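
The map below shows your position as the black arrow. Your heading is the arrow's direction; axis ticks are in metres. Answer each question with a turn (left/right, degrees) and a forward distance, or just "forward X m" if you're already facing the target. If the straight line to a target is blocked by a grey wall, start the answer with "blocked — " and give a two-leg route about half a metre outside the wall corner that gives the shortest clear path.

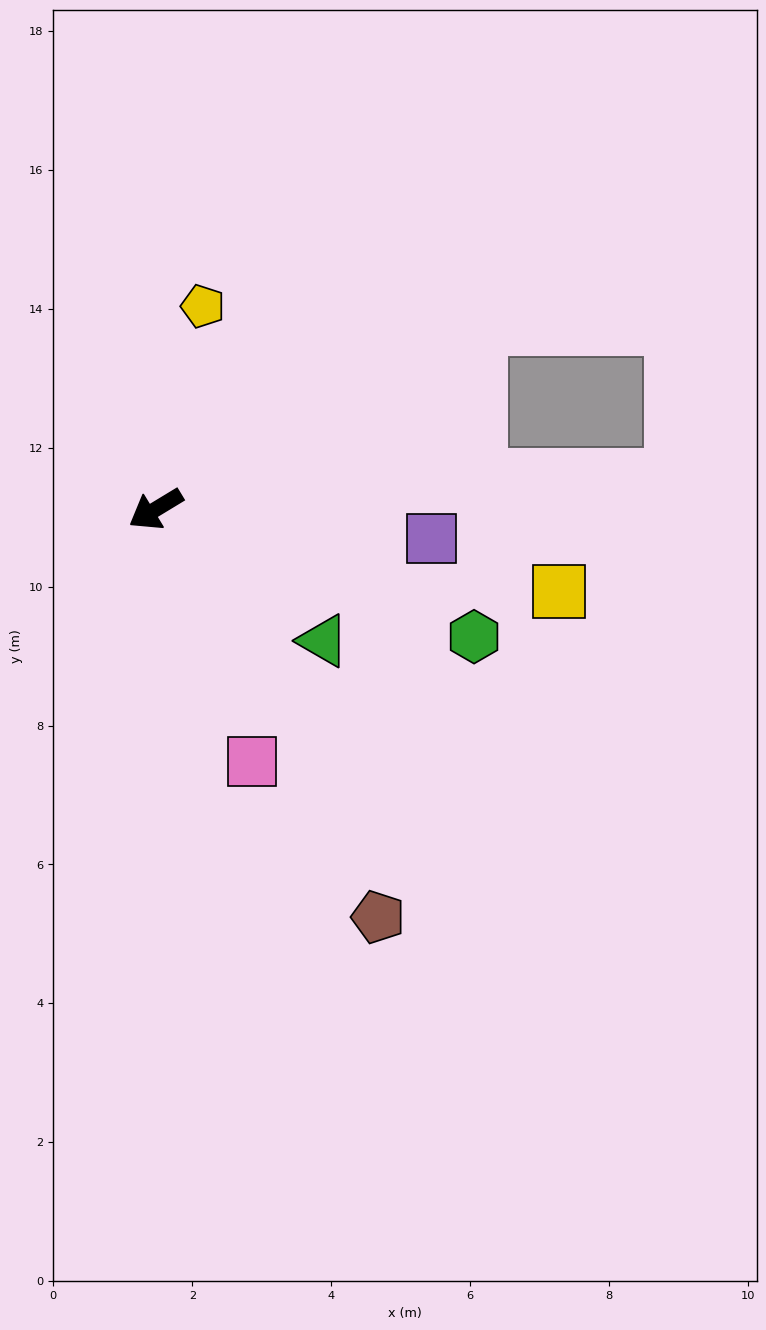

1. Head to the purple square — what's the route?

turn left 143°, forward 4.0 m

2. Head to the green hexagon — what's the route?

turn left 127°, forward 4.9 m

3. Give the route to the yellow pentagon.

turn right 134°, forward 3.0 m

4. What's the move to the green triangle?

turn left 111°, forward 3.1 m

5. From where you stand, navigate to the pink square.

turn left 80°, forward 3.9 m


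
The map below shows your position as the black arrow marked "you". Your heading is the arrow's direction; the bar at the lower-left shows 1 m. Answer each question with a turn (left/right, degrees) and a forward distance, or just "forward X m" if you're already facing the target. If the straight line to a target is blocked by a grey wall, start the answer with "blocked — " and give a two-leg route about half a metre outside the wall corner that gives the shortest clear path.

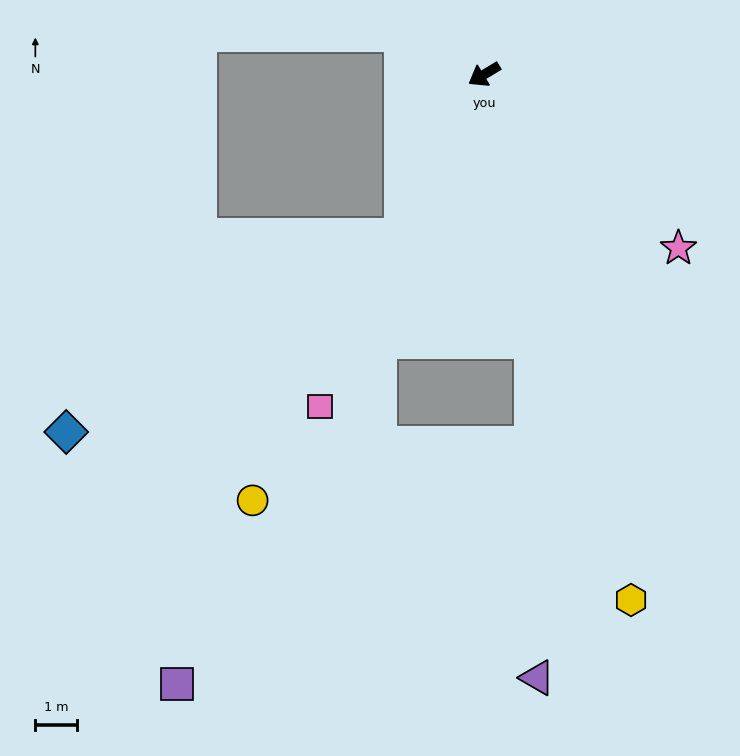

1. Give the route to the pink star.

turn left 107°, forward 6.2 m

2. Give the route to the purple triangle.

blocked — turn left 69°, forward 6.5 m, then turn right 9°, forward 8.1 m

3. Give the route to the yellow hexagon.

turn left 75°, forward 13.0 m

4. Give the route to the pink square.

turn left 33°, forward 8.9 m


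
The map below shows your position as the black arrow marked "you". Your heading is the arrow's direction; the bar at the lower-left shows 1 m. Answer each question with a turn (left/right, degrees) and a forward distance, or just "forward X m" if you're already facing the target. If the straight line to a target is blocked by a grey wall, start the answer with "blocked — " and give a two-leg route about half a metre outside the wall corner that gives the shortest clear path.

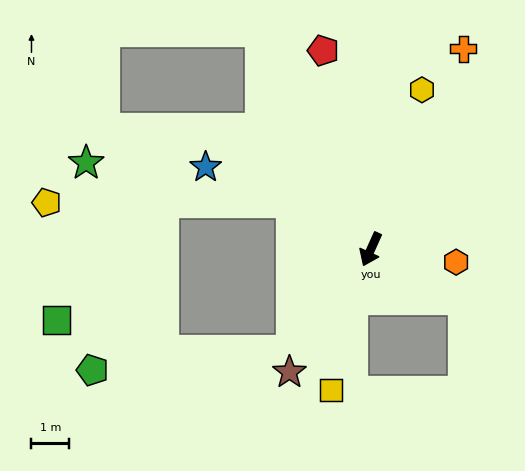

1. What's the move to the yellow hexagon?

turn right 173°, forward 4.5 m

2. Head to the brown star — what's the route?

turn right 9°, forward 3.9 m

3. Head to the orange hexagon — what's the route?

turn left 106°, forward 2.3 m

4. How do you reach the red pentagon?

turn right 142°, forward 5.4 m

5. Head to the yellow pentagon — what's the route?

blocked — turn right 97°, forward 2.5 m, then turn left 31°, forward 6.5 m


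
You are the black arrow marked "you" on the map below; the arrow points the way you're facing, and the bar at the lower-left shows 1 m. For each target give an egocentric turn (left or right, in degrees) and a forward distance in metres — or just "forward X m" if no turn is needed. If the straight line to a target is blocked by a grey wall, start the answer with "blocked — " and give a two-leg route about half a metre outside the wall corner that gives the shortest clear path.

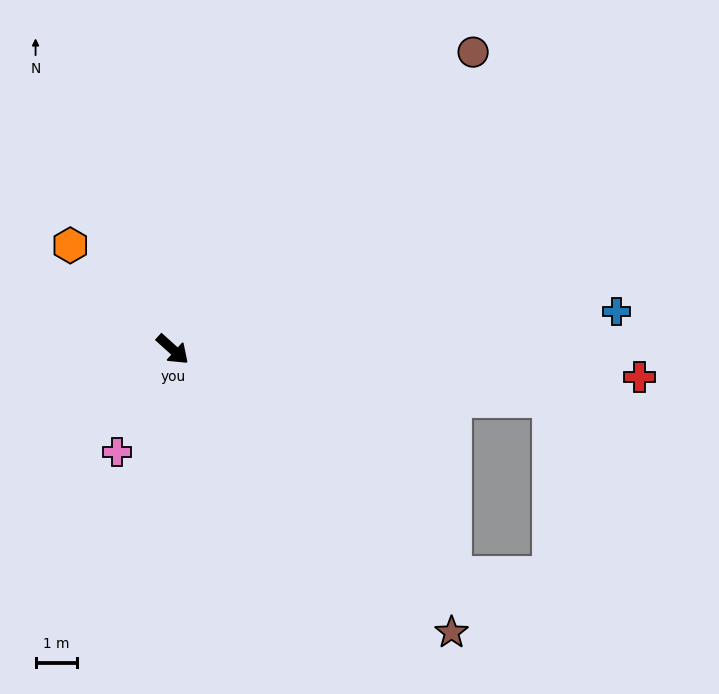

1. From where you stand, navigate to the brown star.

turn right 3°, forward 9.7 m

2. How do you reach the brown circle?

turn left 87°, forward 10.3 m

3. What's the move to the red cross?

turn left 39°, forward 11.4 m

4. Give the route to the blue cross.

turn left 47°, forward 10.8 m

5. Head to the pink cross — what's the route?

turn right 76°, forward 2.8 m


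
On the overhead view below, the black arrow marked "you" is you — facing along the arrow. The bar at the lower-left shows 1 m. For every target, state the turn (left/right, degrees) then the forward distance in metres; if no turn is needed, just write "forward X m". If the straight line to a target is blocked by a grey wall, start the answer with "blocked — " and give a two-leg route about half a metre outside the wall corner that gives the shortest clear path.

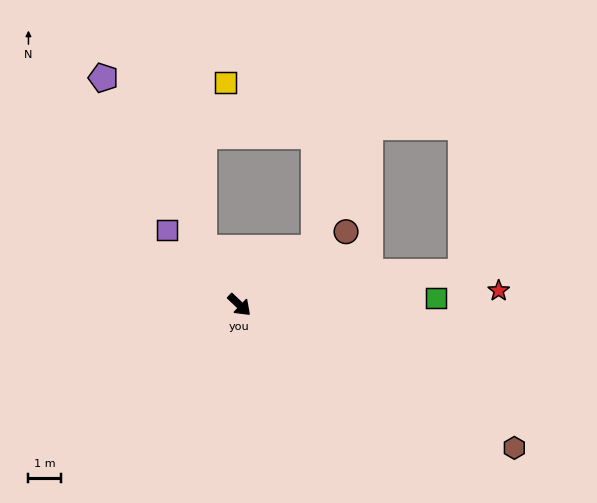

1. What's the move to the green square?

turn left 45°, forward 6.0 m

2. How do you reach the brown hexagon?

turn left 16°, forward 9.5 m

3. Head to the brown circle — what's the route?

turn left 78°, forward 4.0 m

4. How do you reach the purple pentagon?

turn left 164°, forward 8.2 m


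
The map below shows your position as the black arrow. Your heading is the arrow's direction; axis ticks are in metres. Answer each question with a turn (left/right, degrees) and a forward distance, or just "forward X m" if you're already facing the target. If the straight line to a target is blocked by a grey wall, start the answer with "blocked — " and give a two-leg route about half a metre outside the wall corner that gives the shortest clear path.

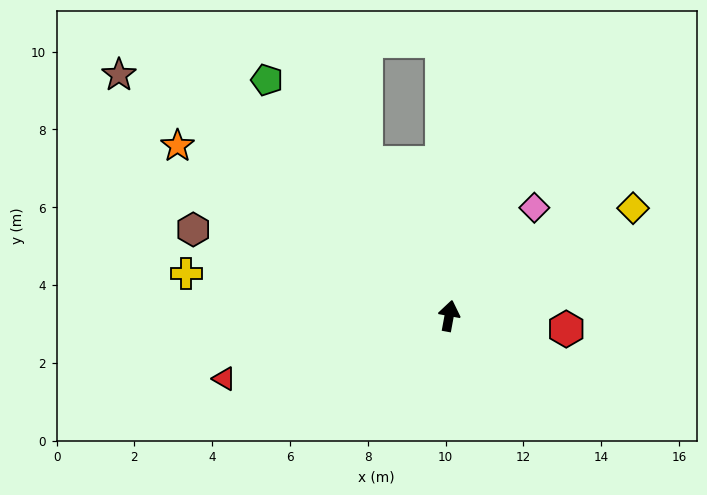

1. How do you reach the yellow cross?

turn left 91°, forward 6.8 m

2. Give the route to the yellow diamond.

turn right 49°, forward 5.5 m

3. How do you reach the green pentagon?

turn left 48°, forward 7.7 m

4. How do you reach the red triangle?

turn left 116°, forward 6.0 m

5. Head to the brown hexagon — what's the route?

turn left 82°, forward 6.9 m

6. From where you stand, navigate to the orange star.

turn left 68°, forward 8.2 m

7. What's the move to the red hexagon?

turn right 86°, forward 3.0 m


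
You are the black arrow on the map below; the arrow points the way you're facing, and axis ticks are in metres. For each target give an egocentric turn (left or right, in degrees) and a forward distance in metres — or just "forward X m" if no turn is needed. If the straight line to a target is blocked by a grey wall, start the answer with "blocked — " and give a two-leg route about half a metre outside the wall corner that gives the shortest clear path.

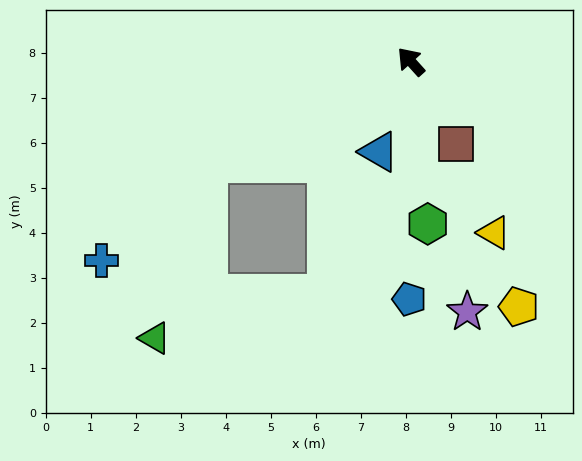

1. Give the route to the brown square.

turn left 167°, forward 2.1 m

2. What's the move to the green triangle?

blocked — turn left 75°, forward 5.0 m, then turn left 46°, forward 4.1 m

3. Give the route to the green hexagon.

turn left 144°, forward 3.6 m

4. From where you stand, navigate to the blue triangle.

turn left 119°, forward 2.1 m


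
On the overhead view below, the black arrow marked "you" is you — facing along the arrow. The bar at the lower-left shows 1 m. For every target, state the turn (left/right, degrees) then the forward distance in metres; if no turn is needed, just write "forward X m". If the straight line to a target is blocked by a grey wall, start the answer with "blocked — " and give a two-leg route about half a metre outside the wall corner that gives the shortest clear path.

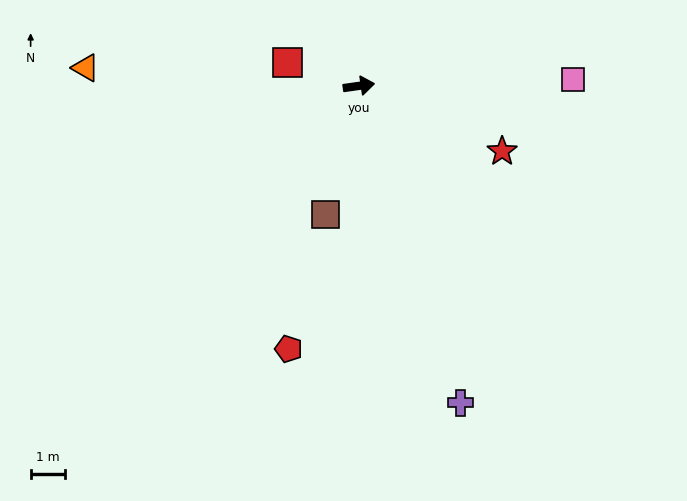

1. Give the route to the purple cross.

turn right 80°, forward 9.6 m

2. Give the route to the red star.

turn right 33°, forward 4.5 m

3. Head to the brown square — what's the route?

turn right 113°, forward 3.8 m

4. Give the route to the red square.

turn left 154°, forward 2.2 m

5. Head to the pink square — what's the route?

turn right 6°, forward 6.2 m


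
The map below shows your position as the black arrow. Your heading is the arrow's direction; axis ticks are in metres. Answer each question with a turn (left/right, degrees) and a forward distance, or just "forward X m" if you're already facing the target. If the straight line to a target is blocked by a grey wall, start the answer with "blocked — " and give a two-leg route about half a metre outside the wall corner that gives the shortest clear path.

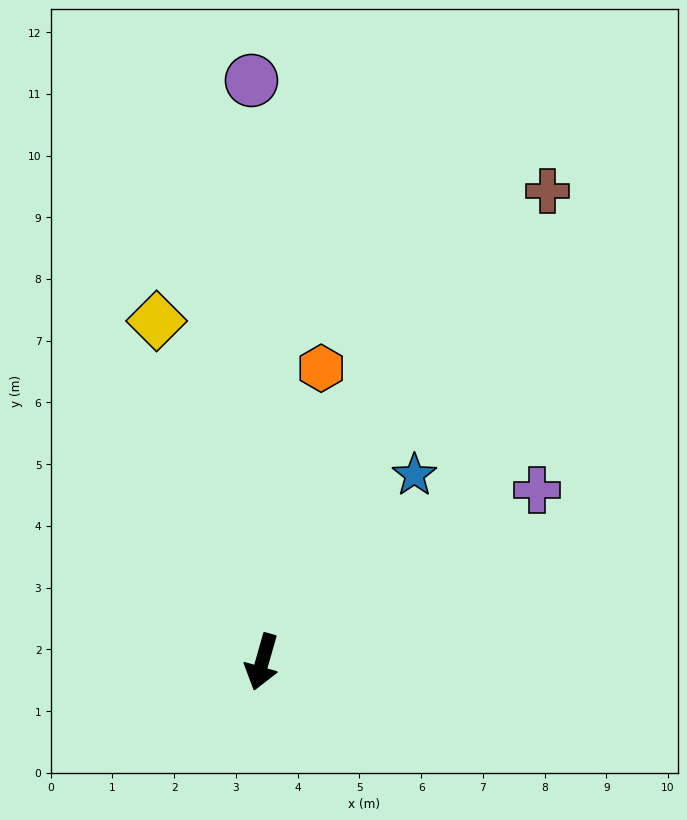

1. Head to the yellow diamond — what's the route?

turn right 147°, forward 5.8 m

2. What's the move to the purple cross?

turn left 138°, forward 5.3 m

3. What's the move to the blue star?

turn left 157°, forward 3.9 m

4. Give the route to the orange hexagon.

turn right 175°, forward 4.9 m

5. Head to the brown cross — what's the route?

turn left 165°, forward 8.9 m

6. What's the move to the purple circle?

turn right 163°, forward 9.4 m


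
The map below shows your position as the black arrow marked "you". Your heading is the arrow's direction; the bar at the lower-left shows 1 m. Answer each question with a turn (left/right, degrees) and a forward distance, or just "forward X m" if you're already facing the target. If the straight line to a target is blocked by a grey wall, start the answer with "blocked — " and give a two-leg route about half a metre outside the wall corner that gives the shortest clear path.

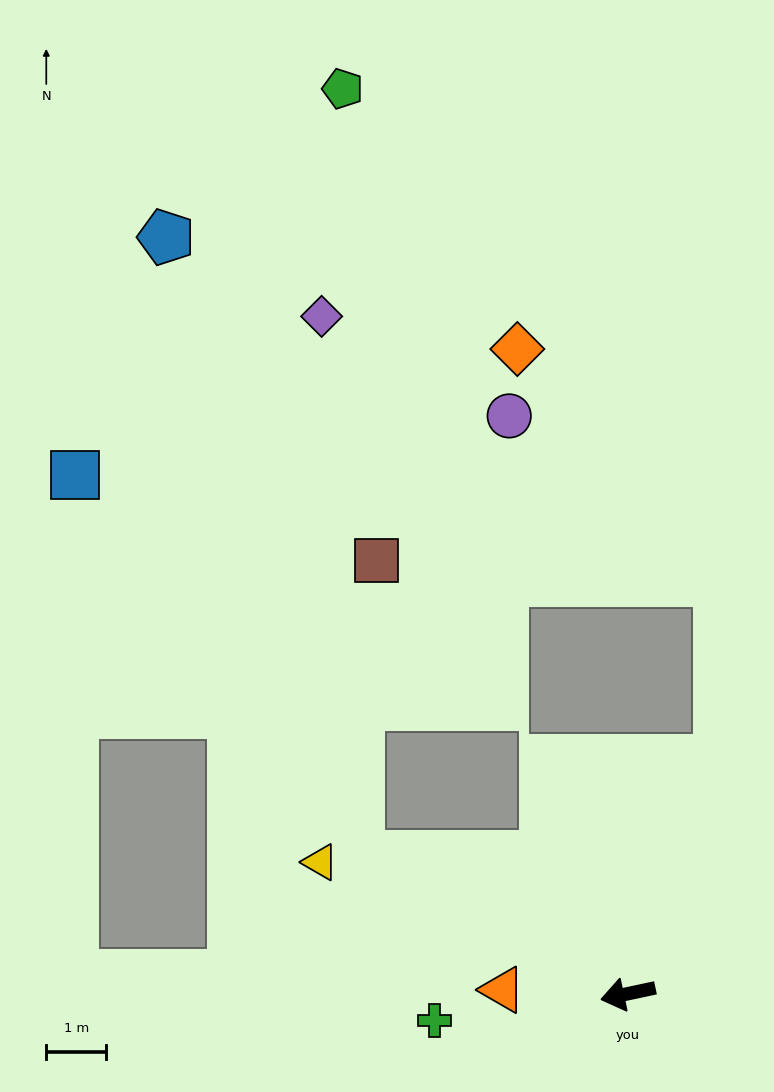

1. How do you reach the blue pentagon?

blocked — turn right 39°, forward 5.0 m, then turn right 46°, forward 10.8 m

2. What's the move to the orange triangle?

turn right 14°, forward 2.1 m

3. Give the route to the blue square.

blocked — turn right 39°, forward 5.0 m, then turn right 26°, forward 7.9 m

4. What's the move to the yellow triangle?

turn right 35°, forward 5.6 m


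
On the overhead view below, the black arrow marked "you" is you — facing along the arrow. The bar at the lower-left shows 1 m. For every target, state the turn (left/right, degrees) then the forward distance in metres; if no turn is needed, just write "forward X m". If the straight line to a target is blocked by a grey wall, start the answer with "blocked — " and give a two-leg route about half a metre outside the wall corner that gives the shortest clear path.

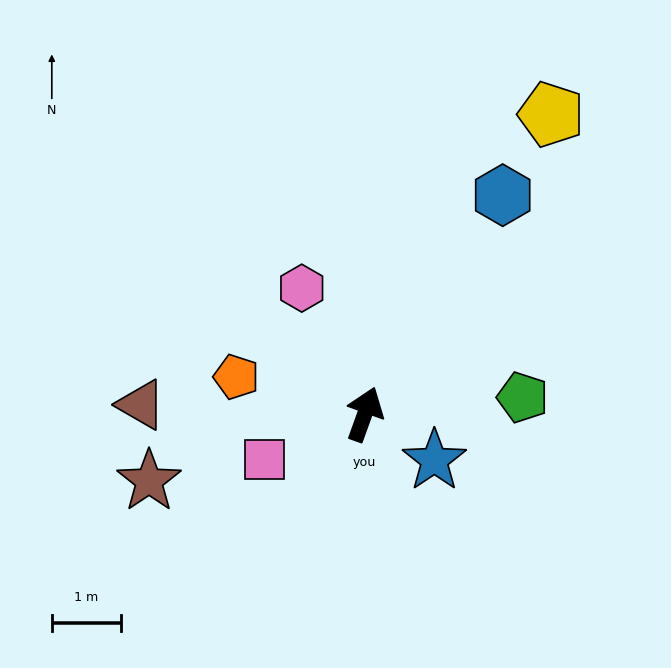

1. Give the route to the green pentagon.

turn right 64°, forward 2.3 m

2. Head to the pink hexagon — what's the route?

turn left 46°, forward 2.0 m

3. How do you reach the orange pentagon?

turn left 94°, forward 1.9 m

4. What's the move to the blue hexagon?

turn right 12°, forward 3.7 m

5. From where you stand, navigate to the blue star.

turn right 104°, forward 1.2 m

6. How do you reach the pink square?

turn left 134°, forward 1.6 m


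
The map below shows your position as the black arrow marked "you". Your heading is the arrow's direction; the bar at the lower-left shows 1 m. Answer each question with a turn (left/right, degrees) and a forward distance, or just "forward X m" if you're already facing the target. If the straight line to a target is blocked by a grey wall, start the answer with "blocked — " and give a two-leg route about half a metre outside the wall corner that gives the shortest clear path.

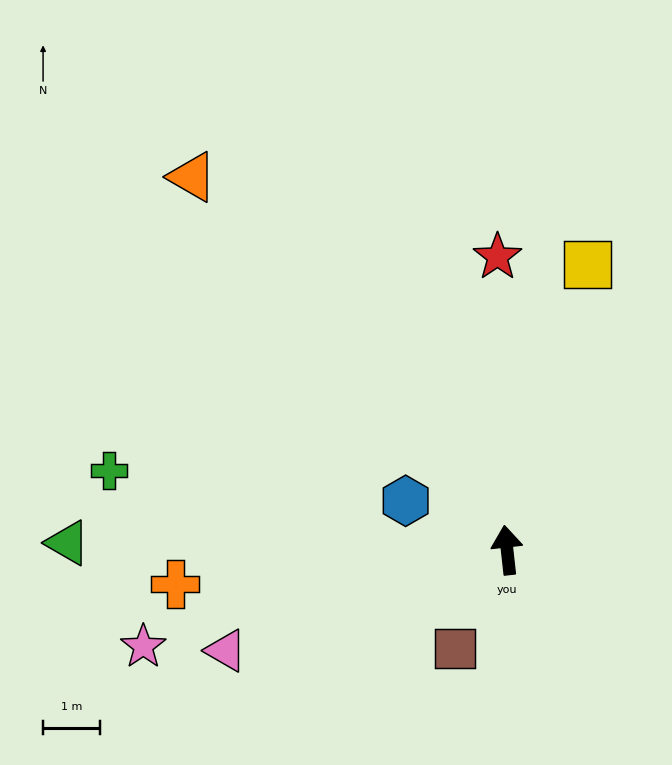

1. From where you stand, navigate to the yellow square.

turn right 22°, forward 5.2 m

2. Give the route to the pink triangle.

turn left 103°, forward 5.2 m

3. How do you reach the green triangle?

turn left 83°, forward 7.7 m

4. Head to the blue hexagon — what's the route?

turn left 58°, forward 2.0 m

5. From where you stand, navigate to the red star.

turn right 4°, forward 5.1 m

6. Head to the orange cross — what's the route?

turn left 90°, forward 5.9 m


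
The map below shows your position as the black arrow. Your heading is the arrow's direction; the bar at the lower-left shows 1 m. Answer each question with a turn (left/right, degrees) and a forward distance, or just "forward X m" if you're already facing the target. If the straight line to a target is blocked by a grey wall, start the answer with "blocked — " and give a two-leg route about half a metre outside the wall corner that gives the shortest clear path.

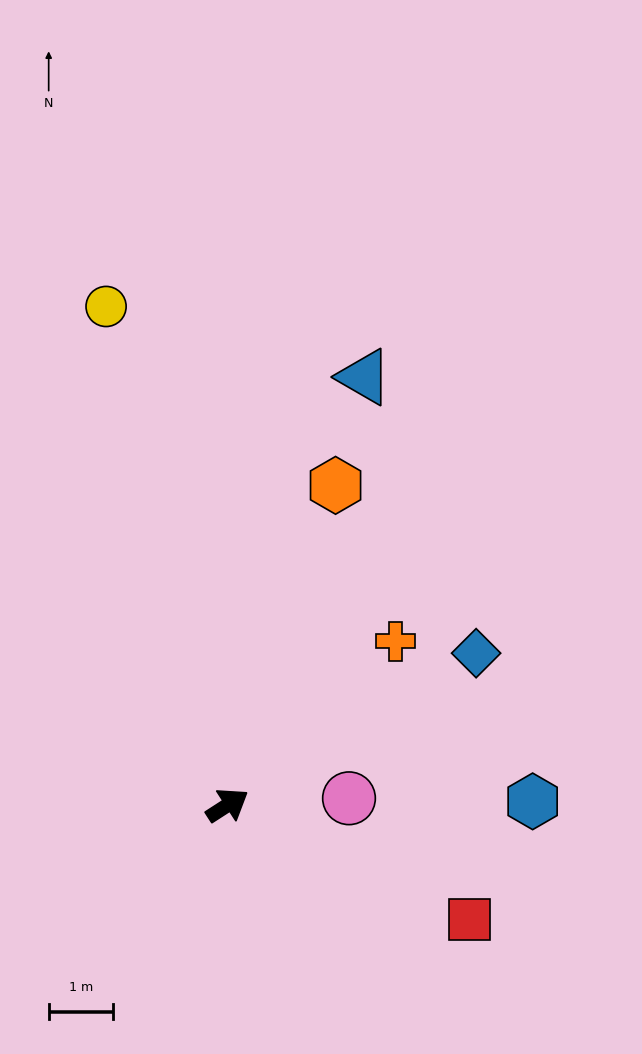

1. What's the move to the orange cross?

turn left 12°, forward 3.6 m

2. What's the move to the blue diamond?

forward 4.5 m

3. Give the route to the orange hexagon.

turn left 38°, forward 5.3 m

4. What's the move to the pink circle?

turn right 30°, forward 1.9 m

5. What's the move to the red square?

turn right 58°, forward 4.2 m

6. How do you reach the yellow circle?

turn left 71°, forward 8.0 m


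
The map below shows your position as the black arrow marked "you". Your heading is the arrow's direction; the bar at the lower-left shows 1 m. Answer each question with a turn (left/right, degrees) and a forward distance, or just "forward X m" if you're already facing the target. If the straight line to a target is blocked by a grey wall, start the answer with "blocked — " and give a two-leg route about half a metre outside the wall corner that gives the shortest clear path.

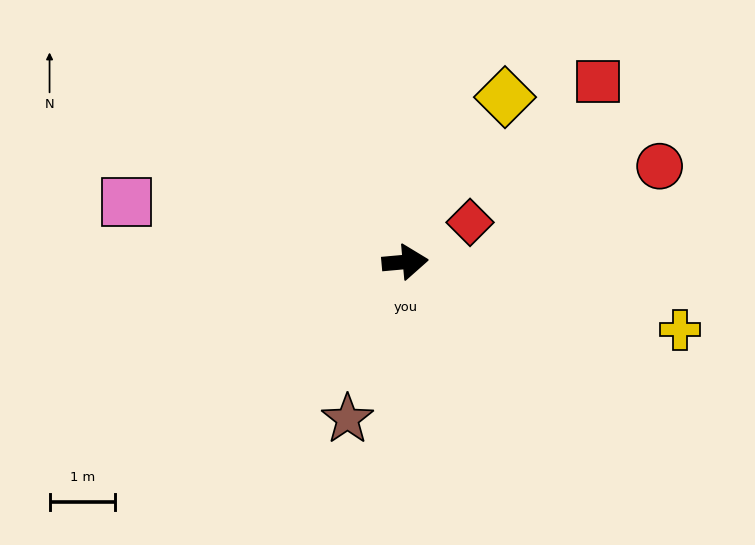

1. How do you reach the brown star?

turn right 115°, forward 2.6 m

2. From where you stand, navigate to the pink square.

turn left 163°, forward 4.4 m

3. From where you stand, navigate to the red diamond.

turn left 26°, forward 1.2 m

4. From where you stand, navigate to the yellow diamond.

turn left 54°, forward 3.0 m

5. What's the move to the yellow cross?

turn right 19°, forward 4.3 m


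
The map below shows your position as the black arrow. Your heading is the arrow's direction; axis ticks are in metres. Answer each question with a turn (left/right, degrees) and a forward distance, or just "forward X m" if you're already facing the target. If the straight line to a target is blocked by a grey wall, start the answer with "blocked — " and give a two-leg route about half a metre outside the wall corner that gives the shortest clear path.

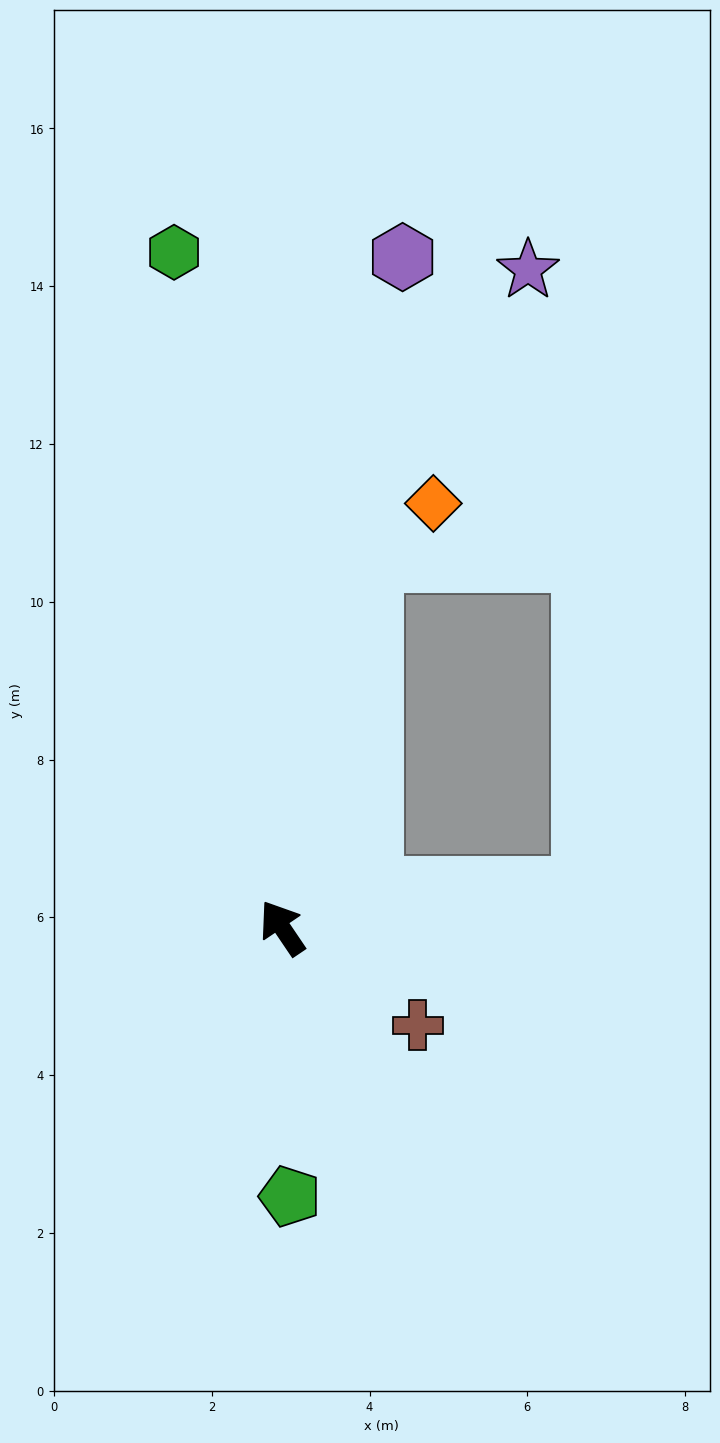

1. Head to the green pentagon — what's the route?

turn left 148°, forward 3.4 m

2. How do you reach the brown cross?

turn right 160°, forward 2.1 m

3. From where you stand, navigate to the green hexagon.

turn right 25°, forward 8.7 m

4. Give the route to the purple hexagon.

turn right 44°, forward 8.6 m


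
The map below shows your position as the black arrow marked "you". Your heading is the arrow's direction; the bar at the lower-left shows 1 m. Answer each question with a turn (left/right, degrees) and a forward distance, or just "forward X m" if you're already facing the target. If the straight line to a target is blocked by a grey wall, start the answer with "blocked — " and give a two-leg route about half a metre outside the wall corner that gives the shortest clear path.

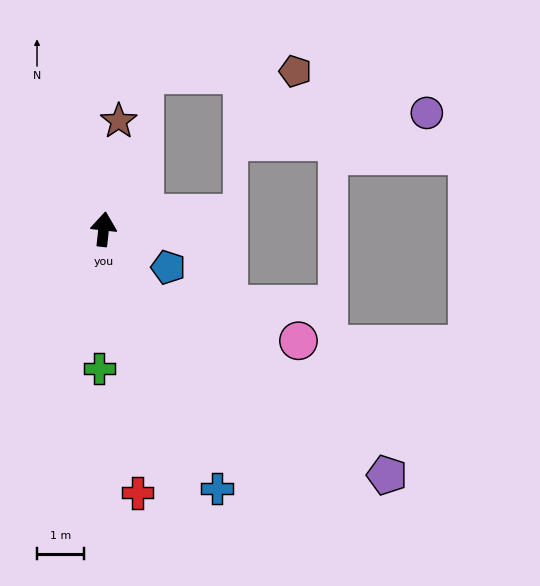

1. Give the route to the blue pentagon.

turn right 114°, forward 1.6 m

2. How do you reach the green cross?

turn right 176°, forward 3.0 m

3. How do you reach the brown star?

forward 2.3 m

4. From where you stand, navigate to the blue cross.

turn right 150°, forward 6.0 m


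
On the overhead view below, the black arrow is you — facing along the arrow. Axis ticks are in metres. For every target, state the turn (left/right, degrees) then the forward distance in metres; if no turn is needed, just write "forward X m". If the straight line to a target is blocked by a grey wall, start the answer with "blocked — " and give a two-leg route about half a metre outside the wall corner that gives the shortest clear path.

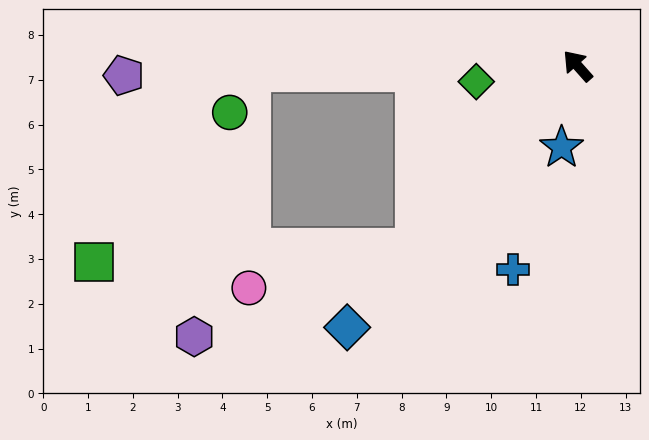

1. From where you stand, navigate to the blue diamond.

turn left 97°, forward 7.8 m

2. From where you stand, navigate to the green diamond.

turn left 57°, forward 2.3 m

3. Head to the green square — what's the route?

blocked — turn left 96°, forward 5.5 m, then turn right 45°, forward 7.1 m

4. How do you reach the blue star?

turn left 127°, forward 1.9 m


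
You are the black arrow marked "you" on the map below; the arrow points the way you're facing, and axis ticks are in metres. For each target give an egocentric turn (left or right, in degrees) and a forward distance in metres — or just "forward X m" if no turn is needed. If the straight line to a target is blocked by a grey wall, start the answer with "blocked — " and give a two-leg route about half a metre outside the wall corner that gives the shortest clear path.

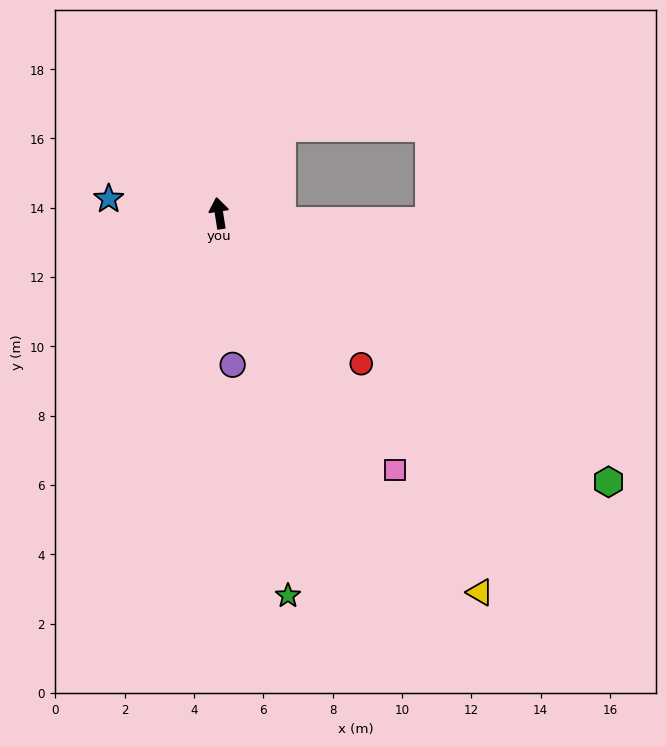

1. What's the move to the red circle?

turn right 146°, forward 6.0 m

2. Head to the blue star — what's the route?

turn left 74°, forward 3.2 m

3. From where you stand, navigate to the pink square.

turn right 155°, forward 9.0 m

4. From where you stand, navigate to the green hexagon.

turn right 134°, forward 13.7 m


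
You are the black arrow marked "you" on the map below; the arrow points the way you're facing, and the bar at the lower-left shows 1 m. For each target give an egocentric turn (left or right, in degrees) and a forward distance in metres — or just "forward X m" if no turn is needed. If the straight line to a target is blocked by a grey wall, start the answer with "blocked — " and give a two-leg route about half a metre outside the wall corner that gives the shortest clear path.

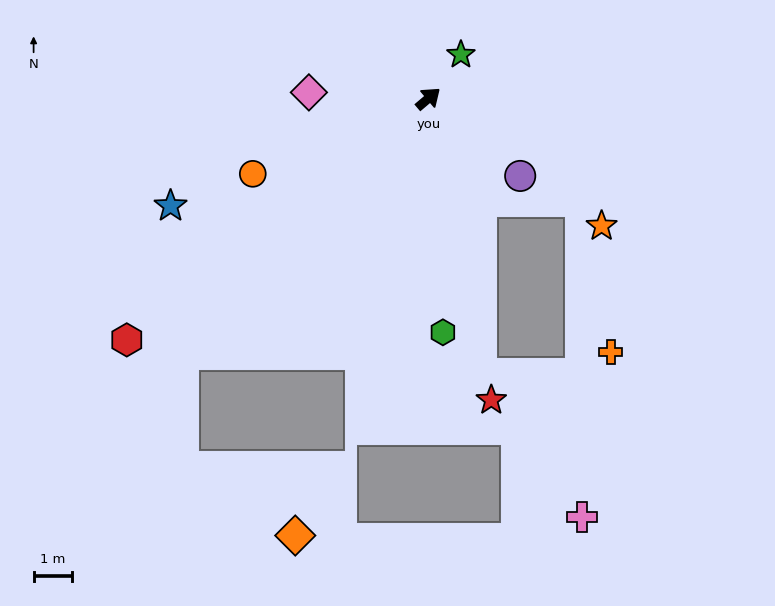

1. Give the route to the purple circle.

turn right 80°, forward 3.1 m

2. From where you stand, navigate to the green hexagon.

turn right 127°, forward 6.1 m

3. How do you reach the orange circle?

turn left 163°, forward 5.0 m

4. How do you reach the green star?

turn left 13°, forward 1.4 m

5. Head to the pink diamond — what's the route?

turn left 137°, forward 3.1 m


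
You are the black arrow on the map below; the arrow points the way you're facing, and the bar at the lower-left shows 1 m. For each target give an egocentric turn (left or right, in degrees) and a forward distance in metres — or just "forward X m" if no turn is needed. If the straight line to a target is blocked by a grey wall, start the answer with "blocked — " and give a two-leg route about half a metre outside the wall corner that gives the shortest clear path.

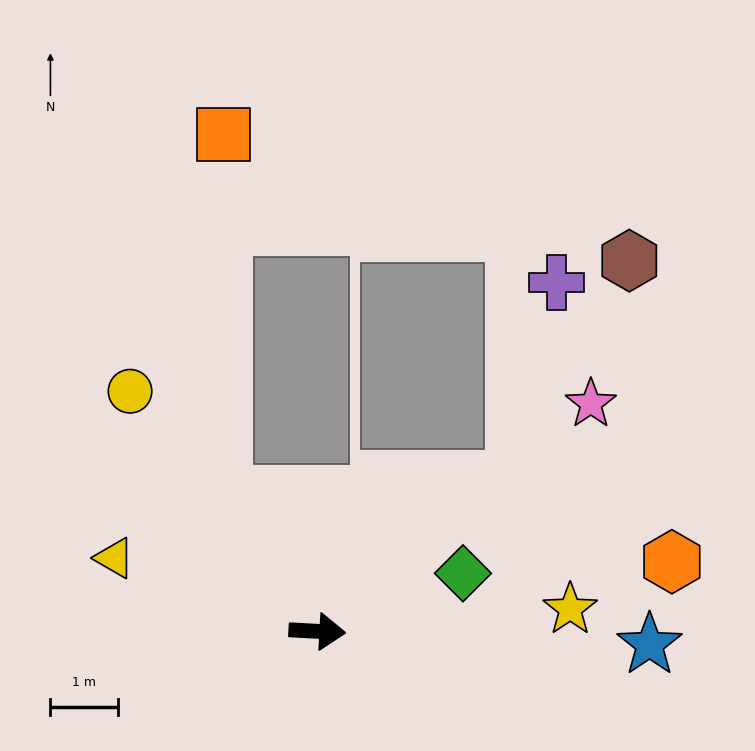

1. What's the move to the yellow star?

turn left 8°, forward 3.8 m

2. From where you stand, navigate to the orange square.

blocked — turn left 127°, forward 2.5 m, then turn right 34°, forward 5.3 m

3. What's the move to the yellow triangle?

turn left 163°, forward 3.2 m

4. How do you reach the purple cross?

blocked — turn left 41°, forward 3.7 m, then turn left 40°, forward 3.0 m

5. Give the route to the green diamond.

turn left 25°, forward 2.3 m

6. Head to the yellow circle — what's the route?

turn left 131°, forward 4.5 m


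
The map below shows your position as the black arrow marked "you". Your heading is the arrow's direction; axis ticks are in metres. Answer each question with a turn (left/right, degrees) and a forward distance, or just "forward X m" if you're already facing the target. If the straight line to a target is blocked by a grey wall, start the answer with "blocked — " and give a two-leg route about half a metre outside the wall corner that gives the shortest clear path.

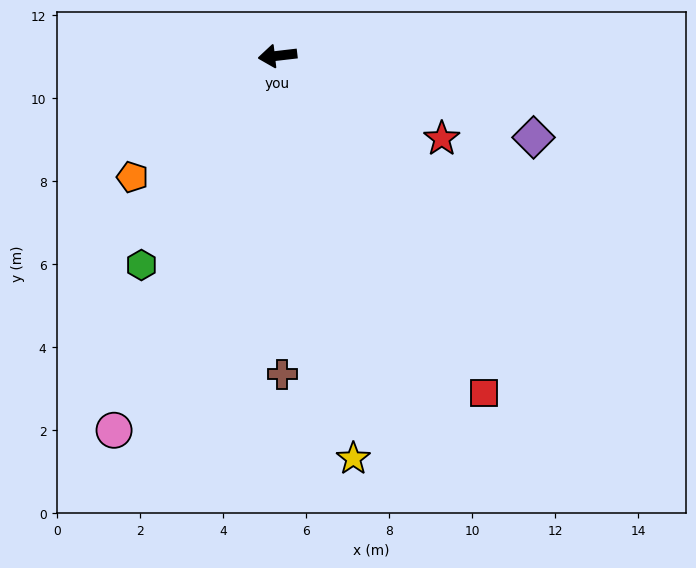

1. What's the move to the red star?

turn left 147°, forward 4.4 m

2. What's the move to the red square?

turn left 115°, forward 9.5 m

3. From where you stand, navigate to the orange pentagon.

turn left 33°, forward 4.6 m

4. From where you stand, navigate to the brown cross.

turn left 84°, forward 7.7 m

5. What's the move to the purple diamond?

turn left 156°, forward 6.5 m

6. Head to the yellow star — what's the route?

turn left 94°, forward 9.9 m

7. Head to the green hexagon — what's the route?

turn left 50°, forward 6.0 m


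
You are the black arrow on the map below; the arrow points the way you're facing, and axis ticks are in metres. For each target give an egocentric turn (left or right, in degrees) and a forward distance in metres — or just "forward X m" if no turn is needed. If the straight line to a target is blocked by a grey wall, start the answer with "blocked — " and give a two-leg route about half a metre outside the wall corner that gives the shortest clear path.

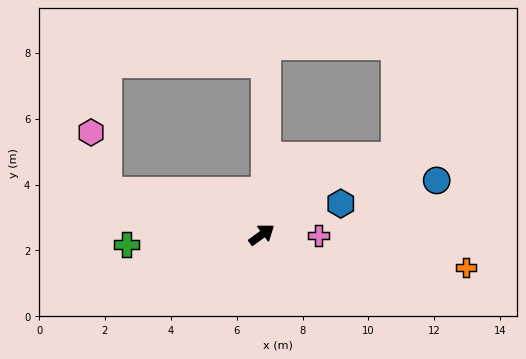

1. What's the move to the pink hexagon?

blocked — turn left 128°, forward 4.8 m, then turn right 58°, forward 1.8 m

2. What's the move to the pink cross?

turn right 37°, forward 1.7 m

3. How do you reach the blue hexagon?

turn right 15°, forward 2.6 m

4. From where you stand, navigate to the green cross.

turn left 148°, forward 4.1 m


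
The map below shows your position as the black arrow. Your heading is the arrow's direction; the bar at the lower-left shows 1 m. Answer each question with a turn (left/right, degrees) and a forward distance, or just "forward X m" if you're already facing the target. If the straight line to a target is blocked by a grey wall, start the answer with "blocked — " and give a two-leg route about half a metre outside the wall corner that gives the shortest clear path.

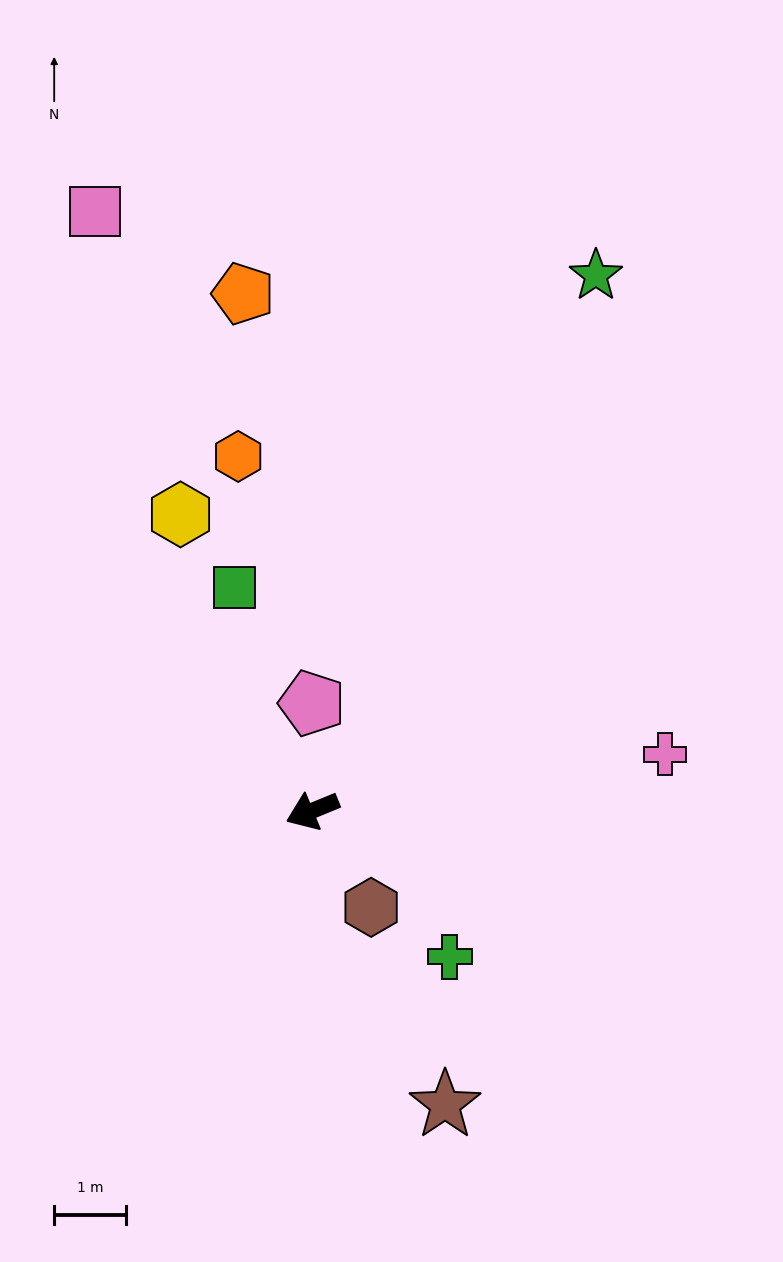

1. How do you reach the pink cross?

turn left 167°, forward 5.0 m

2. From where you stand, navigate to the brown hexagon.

turn left 99°, forward 1.6 m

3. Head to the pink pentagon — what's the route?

turn right 112°, forward 1.5 m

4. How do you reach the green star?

turn right 140°, forward 8.4 m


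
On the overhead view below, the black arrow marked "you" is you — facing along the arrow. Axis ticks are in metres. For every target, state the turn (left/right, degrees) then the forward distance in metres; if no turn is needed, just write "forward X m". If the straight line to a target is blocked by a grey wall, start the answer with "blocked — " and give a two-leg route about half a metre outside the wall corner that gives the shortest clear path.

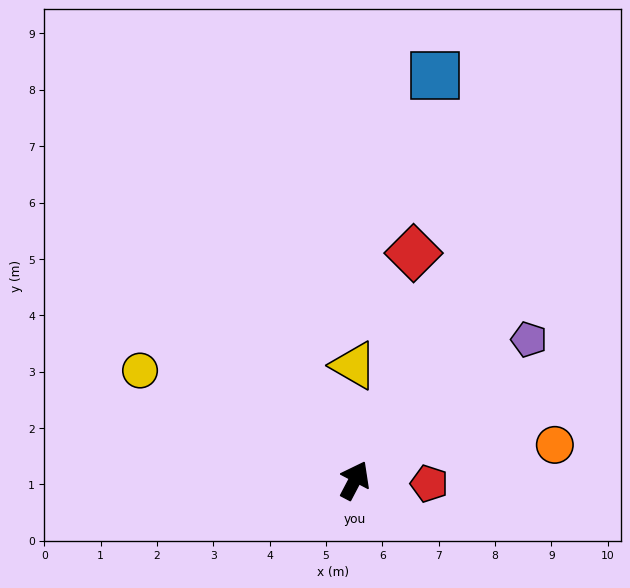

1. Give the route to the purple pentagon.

turn right 23°, forward 4.0 m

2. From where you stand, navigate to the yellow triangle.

turn left 28°, forward 2.0 m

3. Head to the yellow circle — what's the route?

turn left 91°, forward 4.3 m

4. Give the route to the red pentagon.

turn right 65°, forward 1.3 m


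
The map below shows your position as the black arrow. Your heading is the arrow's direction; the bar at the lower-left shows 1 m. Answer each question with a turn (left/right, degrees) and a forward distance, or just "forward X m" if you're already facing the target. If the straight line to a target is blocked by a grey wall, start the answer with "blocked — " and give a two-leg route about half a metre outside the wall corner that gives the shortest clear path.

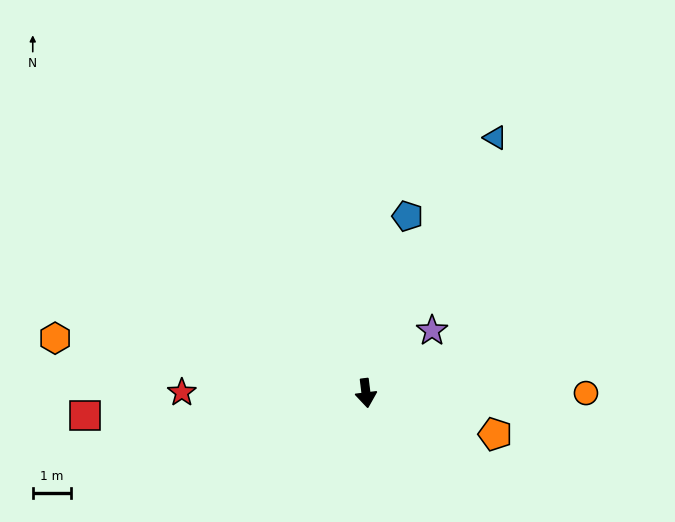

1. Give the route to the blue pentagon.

turn left 160°, forward 4.7 m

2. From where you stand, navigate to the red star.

turn right 97°, forward 4.8 m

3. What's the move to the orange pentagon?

turn left 65°, forward 3.5 m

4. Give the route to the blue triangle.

turn left 146°, forward 7.4 m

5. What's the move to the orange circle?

turn left 83°, forward 5.7 m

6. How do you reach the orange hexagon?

turn right 107°, forward 8.2 m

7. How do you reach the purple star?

turn left 126°, forward 2.4 m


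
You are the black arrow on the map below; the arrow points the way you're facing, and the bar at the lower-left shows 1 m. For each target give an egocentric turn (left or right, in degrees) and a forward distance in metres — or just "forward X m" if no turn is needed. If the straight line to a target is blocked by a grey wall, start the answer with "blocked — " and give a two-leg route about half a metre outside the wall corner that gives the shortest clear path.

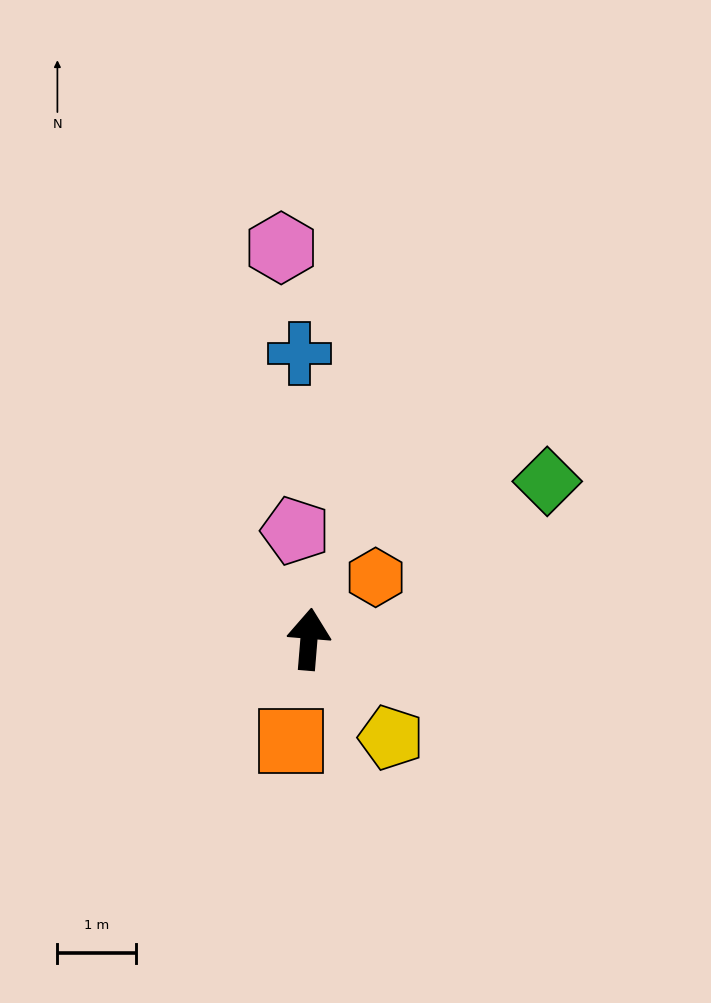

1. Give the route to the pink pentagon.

turn left 12°, forward 1.4 m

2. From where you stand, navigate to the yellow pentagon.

turn right 135°, forward 1.6 m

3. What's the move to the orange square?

turn left 175°, forward 1.3 m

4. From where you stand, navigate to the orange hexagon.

turn right 42°, forward 1.2 m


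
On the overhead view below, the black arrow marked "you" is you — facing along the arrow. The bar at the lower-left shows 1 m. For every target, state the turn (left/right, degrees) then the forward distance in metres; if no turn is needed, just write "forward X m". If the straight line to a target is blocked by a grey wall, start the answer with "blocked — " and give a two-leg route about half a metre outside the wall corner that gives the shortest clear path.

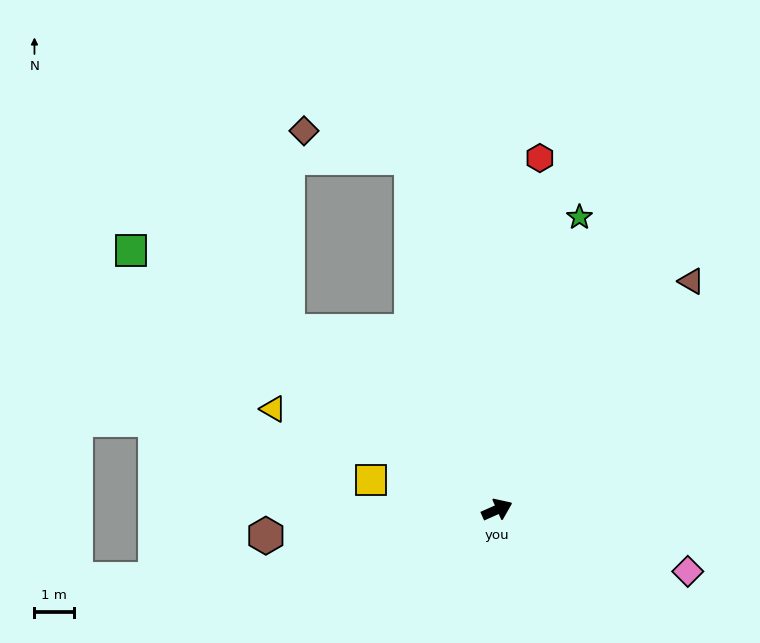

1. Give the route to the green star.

turn left 50°, forward 7.7 m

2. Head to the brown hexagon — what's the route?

turn left 162°, forward 5.9 m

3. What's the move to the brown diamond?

blocked — turn left 80°, forward 9.1 m, then turn left 62°, forward 2.8 m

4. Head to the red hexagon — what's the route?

turn left 59°, forward 9.0 m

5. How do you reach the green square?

turn left 121°, forward 11.3 m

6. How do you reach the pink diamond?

turn right 42°, forward 5.1 m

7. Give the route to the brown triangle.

turn left 26°, forward 7.6 m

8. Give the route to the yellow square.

turn left 143°, forward 3.3 m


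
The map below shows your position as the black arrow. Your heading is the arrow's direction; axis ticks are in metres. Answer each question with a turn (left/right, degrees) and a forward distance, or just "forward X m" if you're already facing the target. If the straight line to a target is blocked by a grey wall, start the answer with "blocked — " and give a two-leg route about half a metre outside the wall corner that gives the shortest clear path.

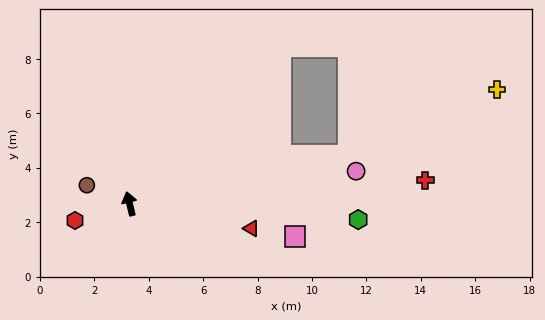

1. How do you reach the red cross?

turn right 99°, forward 10.9 m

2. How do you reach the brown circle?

turn left 53°, forward 1.7 m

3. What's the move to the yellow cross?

blocked — turn right 92°, forward 8.3 m, then turn left 13°, forward 6.0 m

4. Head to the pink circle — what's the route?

turn right 96°, forward 8.4 m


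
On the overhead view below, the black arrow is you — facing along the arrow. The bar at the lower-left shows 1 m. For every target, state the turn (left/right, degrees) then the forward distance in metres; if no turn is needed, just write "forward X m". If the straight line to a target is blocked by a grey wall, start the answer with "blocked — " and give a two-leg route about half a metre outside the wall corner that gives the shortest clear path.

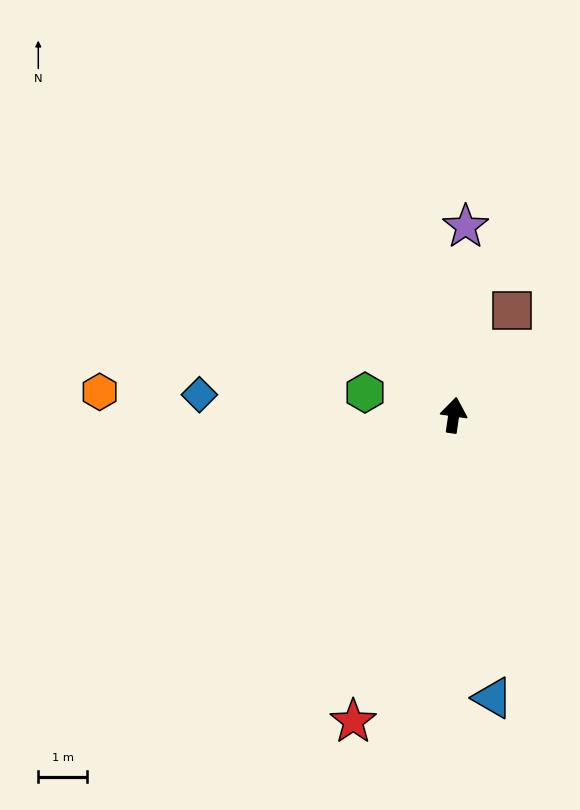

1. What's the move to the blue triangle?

turn right 164°, forward 5.9 m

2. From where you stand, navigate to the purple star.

turn left 5°, forward 3.9 m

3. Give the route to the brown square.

turn right 21°, forward 2.5 m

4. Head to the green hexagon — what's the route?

turn left 84°, forward 1.9 m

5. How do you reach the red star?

turn left 170°, forward 6.7 m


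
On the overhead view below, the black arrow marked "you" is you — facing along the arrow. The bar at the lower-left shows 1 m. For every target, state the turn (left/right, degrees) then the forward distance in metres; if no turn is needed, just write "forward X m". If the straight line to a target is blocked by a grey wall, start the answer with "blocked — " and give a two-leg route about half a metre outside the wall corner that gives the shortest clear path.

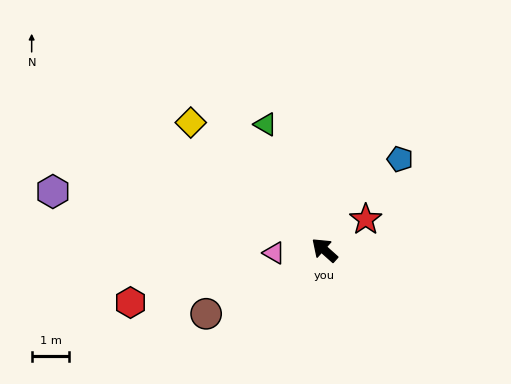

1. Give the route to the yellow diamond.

forward 4.9 m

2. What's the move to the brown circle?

turn left 70°, forward 3.6 m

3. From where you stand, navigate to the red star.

turn right 102°, forward 1.4 m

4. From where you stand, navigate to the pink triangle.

turn left 45°, forward 1.3 m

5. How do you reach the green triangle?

turn right 23°, forward 3.7 m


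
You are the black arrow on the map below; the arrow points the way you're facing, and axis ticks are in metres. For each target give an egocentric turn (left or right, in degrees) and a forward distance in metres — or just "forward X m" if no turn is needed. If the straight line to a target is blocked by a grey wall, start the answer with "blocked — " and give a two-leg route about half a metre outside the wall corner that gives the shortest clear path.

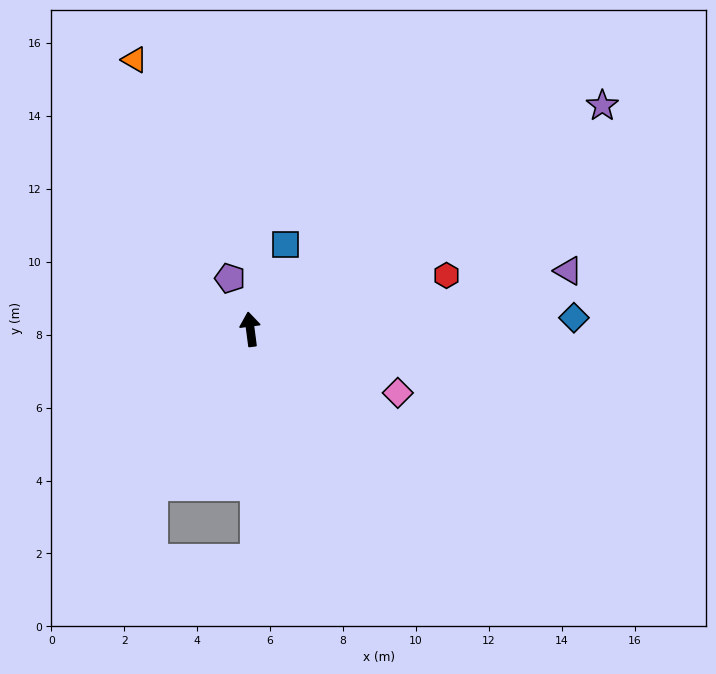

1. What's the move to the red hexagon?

turn right 82°, forward 5.6 m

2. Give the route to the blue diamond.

turn right 95°, forward 8.9 m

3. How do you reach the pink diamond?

turn right 121°, forward 4.4 m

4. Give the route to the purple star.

turn right 65°, forward 11.4 m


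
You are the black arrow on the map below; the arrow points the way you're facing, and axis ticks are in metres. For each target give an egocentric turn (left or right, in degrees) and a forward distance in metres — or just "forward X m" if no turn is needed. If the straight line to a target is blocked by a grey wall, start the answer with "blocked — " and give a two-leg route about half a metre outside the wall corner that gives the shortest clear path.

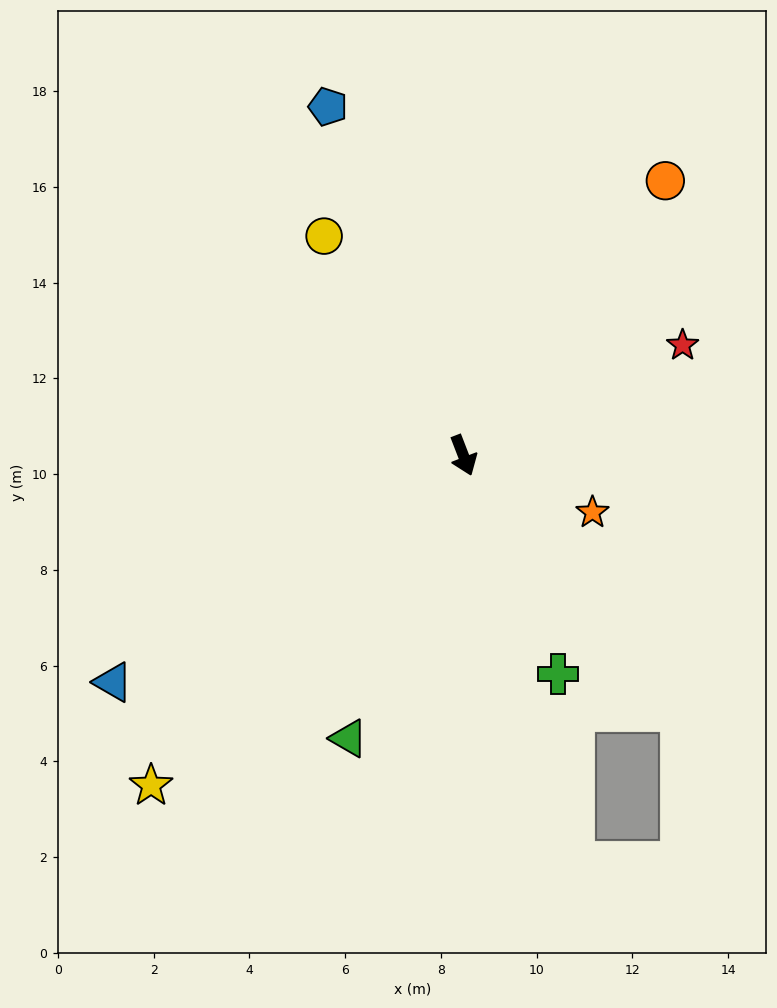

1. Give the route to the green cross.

turn left 2°, forward 5.0 m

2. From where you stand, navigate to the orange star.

turn left 45°, forward 2.9 m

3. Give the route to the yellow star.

turn right 65°, forward 9.5 m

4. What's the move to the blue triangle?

turn right 78°, forward 8.7 m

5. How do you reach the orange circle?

turn left 123°, forward 7.1 m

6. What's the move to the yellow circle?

turn right 169°, forward 5.4 m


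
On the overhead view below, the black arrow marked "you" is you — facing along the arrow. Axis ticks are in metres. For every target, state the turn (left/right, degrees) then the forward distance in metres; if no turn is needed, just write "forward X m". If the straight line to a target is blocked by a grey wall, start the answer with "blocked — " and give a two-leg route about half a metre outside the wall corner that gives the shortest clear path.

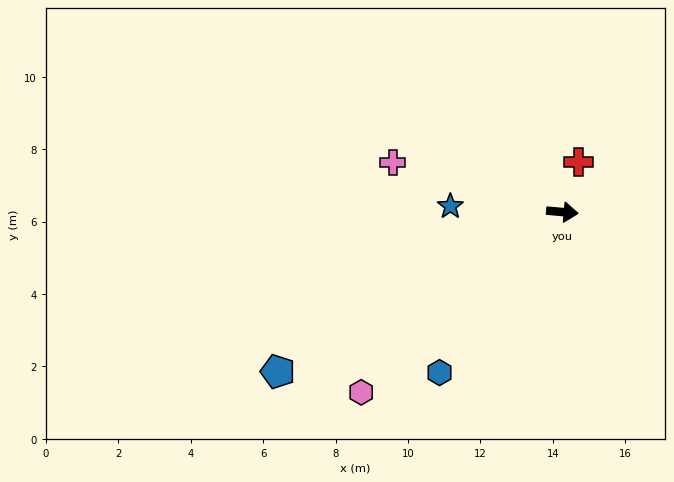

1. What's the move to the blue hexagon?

turn right 122°, forward 5.6 m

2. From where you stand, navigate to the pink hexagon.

turn right 133°, forward 7.5 m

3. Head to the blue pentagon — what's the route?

turn right 146°, forward 9.0 m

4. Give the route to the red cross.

turn left 77°, forward 1.4 m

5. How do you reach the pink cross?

turn left 169°, forward 4.9 m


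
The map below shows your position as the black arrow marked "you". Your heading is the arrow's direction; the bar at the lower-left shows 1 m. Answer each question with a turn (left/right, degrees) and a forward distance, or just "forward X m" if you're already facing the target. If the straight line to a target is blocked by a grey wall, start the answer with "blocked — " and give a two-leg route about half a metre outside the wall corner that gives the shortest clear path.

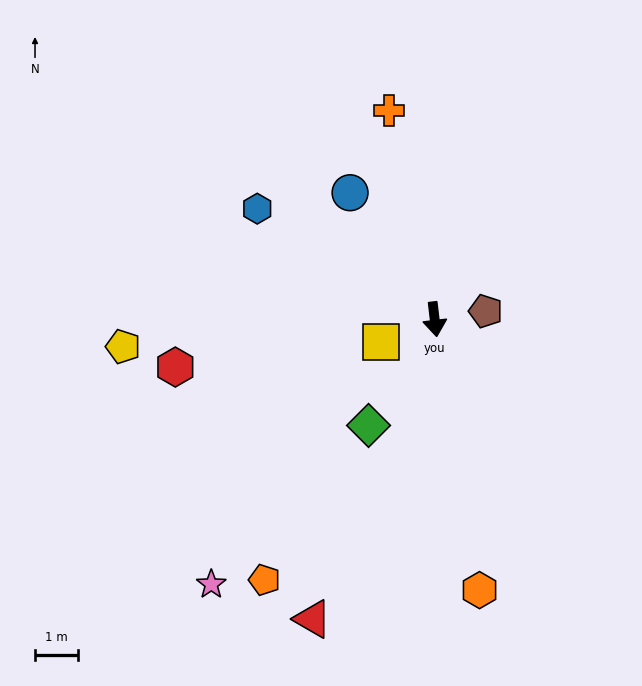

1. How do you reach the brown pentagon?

turn left 92°, forward 1.2 m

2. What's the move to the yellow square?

turn right 74°, forward 1.4 m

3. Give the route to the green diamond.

turn right 39°, forward 2.9 m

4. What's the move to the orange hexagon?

turn left 3°, forward 6.4 m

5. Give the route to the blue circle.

turn right 153°, forward 3.6 m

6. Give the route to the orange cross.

turn right 174°, forward 5.0 m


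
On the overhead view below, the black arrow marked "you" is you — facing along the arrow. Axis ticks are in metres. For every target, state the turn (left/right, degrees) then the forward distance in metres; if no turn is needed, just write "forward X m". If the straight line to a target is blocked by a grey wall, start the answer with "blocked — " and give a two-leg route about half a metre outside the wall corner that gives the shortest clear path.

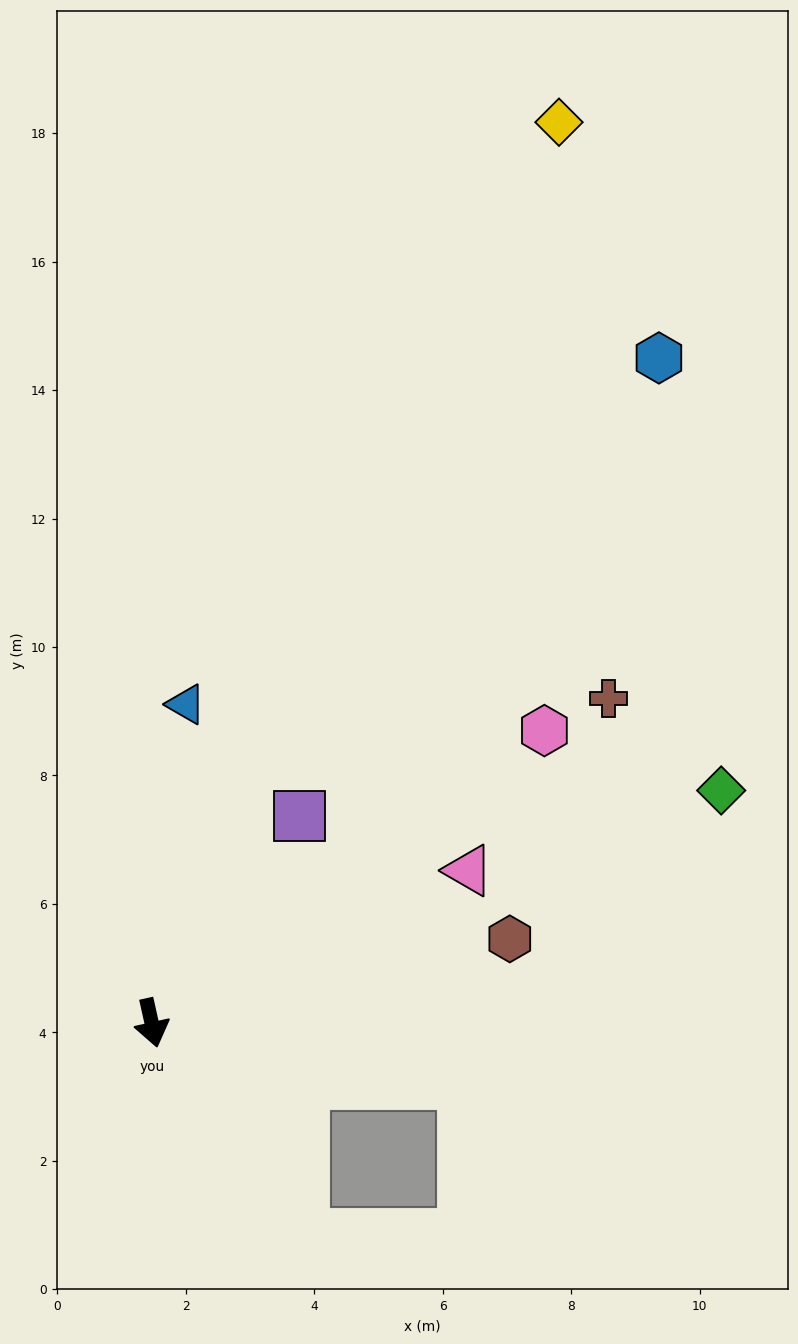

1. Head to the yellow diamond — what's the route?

turn left 143°, forward 15.4 m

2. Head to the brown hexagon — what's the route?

turn left 91°, forward 5.7 m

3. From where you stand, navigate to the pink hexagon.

turn left 114°, forward 7.6 m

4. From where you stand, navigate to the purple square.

turn left 132°, forward 4.0 m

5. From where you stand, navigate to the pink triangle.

turn left 103°, forward 5.5 m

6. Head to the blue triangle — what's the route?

turn left 161°, forward 5.0 m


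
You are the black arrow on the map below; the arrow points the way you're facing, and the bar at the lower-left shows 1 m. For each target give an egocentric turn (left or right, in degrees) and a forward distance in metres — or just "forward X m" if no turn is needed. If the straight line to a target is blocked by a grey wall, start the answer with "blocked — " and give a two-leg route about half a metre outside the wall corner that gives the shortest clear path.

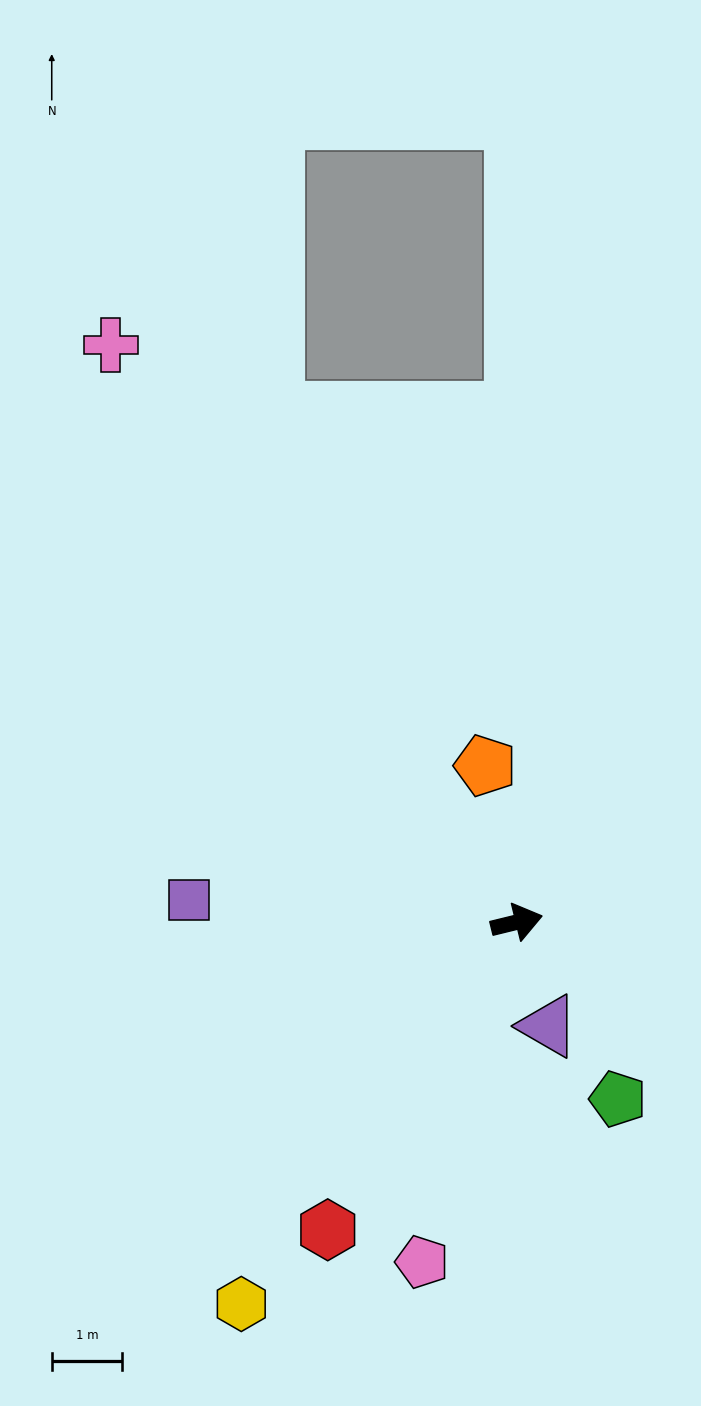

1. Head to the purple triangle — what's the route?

turn right 87°, forward 1.5 m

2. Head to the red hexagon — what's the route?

turn right 135°, forward 5.1 m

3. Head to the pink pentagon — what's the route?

turn right 119°, forward 5.0 m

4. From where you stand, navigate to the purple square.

turn left 162°, forward 4.6 m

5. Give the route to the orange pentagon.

turn left 88°, forward 2.3 m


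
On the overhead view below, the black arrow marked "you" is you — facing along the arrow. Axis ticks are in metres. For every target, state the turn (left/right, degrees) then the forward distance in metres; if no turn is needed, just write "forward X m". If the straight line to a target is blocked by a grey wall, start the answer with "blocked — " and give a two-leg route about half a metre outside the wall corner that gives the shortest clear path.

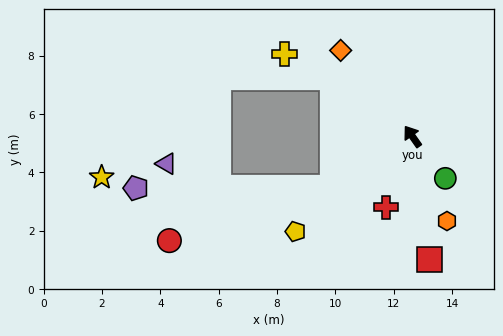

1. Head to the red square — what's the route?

turn left 153°, forward 4.3 m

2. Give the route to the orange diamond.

turn left 5°, forward 3.8 m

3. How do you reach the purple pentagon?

blocked — turn left 87°, forward 3.2 m, then turn right 32°, forward 6.7 m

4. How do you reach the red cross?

turn left 125°, forward 2.6 m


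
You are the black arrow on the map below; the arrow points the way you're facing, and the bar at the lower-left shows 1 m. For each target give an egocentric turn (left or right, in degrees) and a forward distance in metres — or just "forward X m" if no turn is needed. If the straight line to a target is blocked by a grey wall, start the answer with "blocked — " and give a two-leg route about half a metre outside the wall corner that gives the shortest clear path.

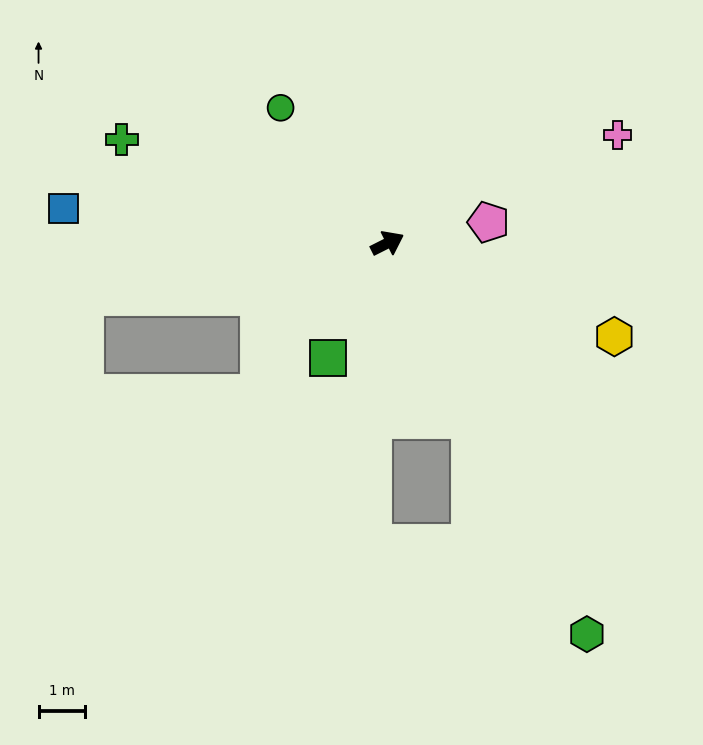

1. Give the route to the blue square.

turn left 147°, forward 7.1 m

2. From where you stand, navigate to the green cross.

turn left 132°, forward 6.2 m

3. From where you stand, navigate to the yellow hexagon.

turn right 49°, forward 5.3 m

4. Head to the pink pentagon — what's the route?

turn right 15°, forward 2.2 m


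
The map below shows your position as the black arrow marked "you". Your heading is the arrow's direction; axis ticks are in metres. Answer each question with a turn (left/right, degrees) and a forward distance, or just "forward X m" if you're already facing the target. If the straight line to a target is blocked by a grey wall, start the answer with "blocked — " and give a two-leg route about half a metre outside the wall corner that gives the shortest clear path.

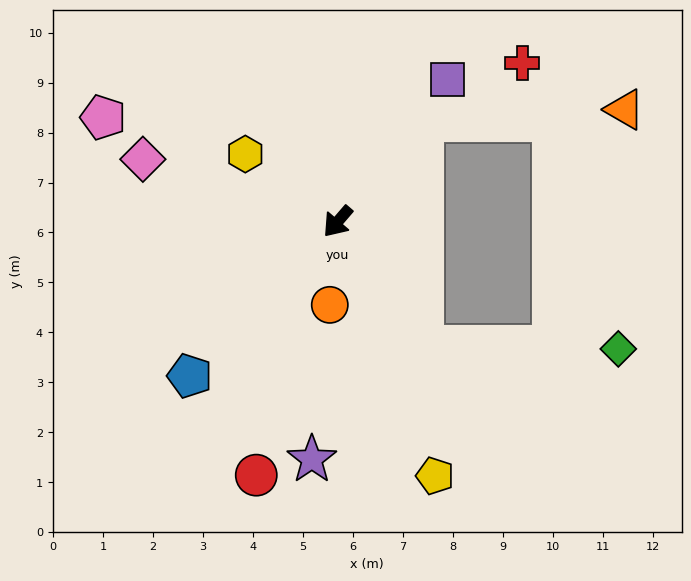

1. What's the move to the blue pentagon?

turn right 3°, forward 4.3 m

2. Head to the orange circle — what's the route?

turn left 35°, forward 1.7 m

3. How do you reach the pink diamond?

turn right 67°, forward 4.1 m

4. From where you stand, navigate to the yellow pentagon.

turn left 62°, forward 5.4 m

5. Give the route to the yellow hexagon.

turn right 86°, forward 2.3 m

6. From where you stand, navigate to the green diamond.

blocked — turn left 75°, forward 3.0 m, then turn left 55°, forward 3.9 m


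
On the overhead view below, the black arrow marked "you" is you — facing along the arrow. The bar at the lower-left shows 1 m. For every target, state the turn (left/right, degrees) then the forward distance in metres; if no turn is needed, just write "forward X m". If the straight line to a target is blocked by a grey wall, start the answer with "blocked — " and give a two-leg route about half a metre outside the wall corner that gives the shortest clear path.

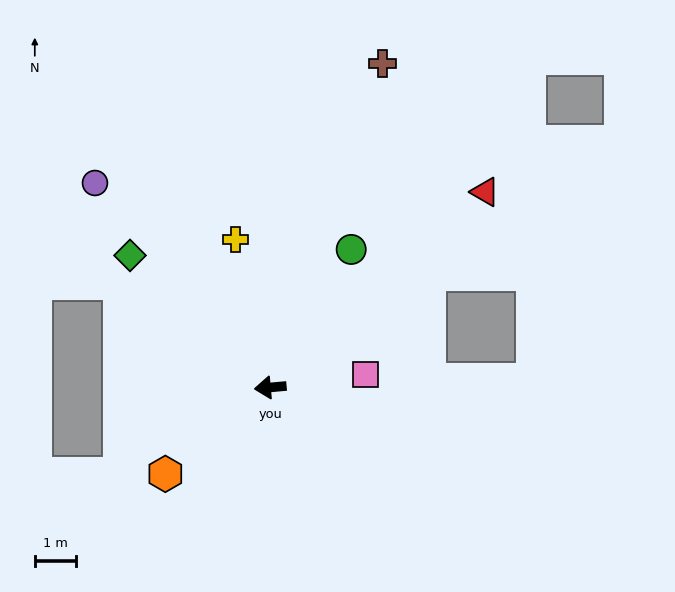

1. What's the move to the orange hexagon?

turn left 34°, forward 3.3 m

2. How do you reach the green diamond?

turn right 48°, forward 4.7 m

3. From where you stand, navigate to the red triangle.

turn right 143°, forward 7.1 m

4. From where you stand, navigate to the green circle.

turn right 126°, forward 3.9 m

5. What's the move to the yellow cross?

turn right 82°, forward 3.7 m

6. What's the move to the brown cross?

turn right 114°, forward 8.4 m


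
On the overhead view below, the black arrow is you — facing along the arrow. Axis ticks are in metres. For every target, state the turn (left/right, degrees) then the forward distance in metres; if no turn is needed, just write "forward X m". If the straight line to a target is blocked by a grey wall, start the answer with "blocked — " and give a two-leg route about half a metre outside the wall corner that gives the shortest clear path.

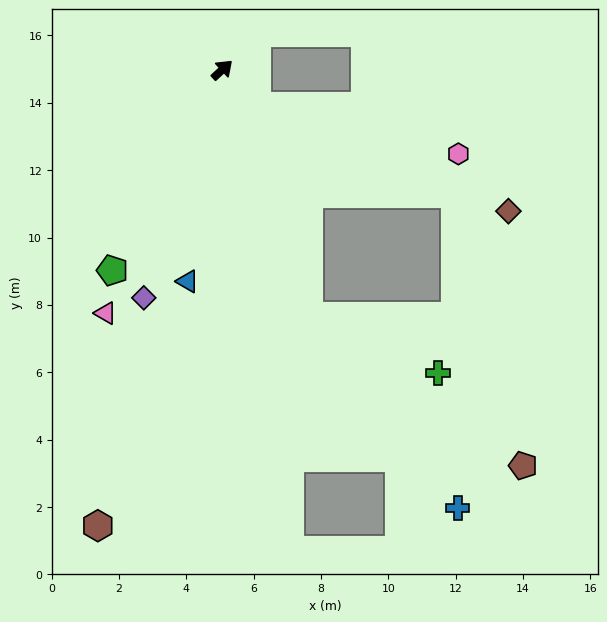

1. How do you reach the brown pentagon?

blocked — turn right 113°, forward 7.8 m, then turn left 35°, forward 7.7 m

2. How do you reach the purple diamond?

turn right 152°, forward 7.2 m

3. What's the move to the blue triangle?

turn right 142°, forward 6.4 m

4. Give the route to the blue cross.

blocked — turn right 113°, forward 7.8 m, then turn left 18°, forward 7.2 m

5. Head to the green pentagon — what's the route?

turn right 161°, forward 6.8 m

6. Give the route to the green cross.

blocked — turn right 113°, forward 7.8 m, then turn left 47°, forward 4.2 m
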